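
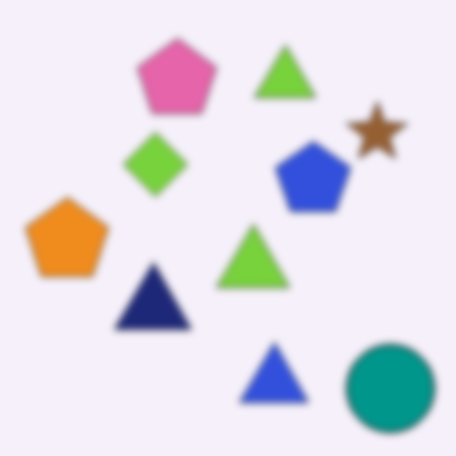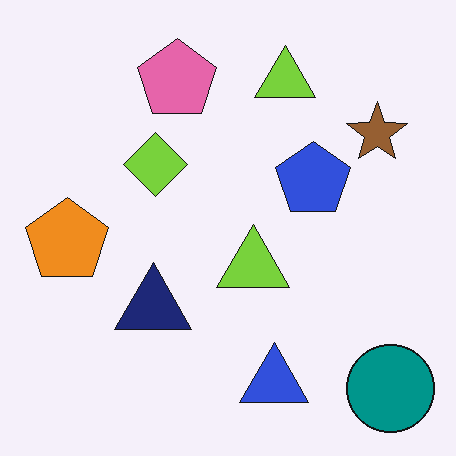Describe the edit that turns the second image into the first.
The first image is the second moderately blurred.

Shape edges and outlines are uniformly softened across the whole image.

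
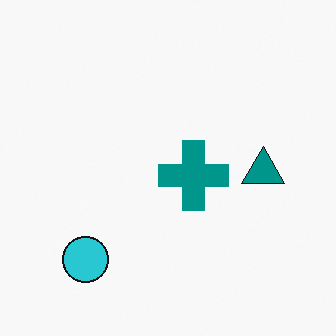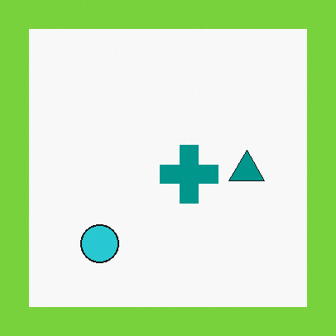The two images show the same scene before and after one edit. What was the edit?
The image was framed with a lime border.

A solid lime frame runs around the edge of the second image, with the content slightly shrunk inside it.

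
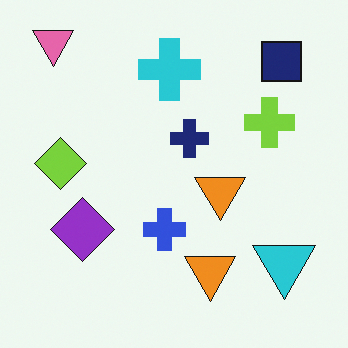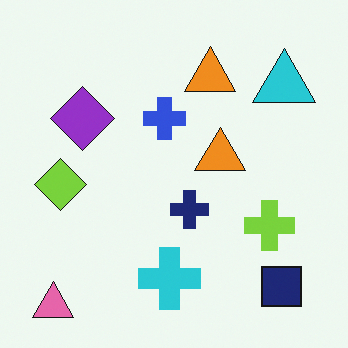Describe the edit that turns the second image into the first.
This is the original image flipped vertically (top ↔ bottom).

The pink triangle is in the bottom-left of the second image and the top-left of the first — shapes on opposite sides of the horizontal midline have swapped in a mirror flip.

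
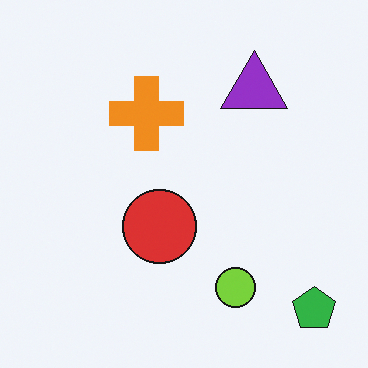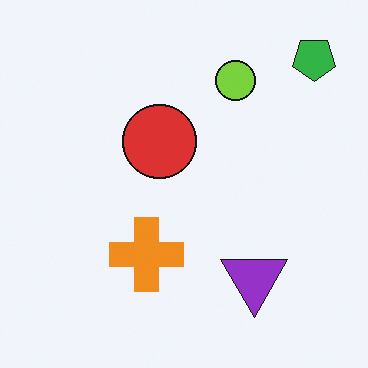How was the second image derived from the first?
It was flipped vertically (top ↔ bottom).

The green pentagon is in the bottom-right of the first image and the top-right of the second — shapes on opposite sides of the horizontal midline have swapped in a mirror flip.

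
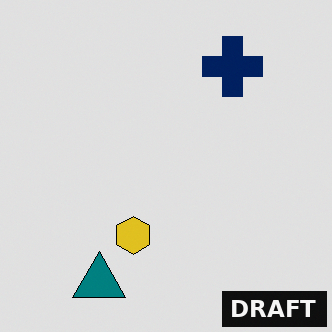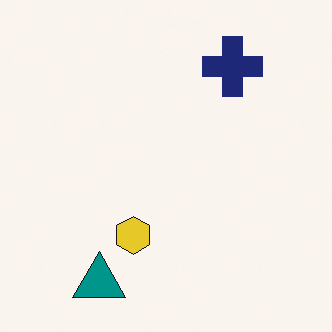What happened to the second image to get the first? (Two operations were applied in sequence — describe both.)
The transformation is: moderately posterized, then watermarked with the text "DRAFT" in the lower-right corner.

Each flat color has snapped to a coarser quantized level — most visibly, the near-white background has dropped to a flat grey. A dark label reading "DRAFT" appears in the lower-right corner.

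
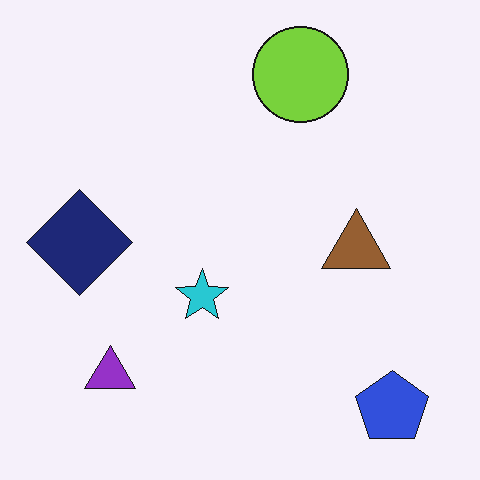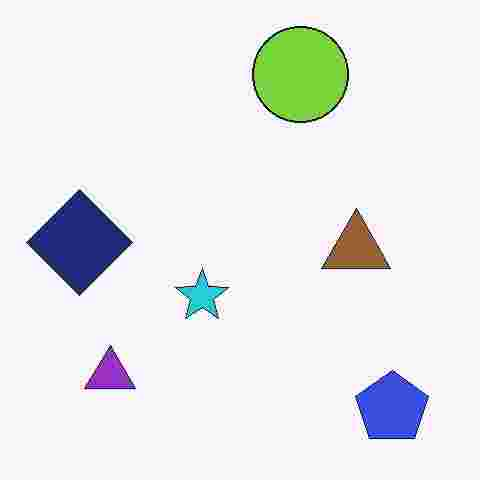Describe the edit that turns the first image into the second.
The second image is the first heavily JPEG-compressed with obvious blocking artifacts.

Blocky 8×8 compression artifacts appear around shape edges and the flat background shows ringing — characteristic JPEG degradation.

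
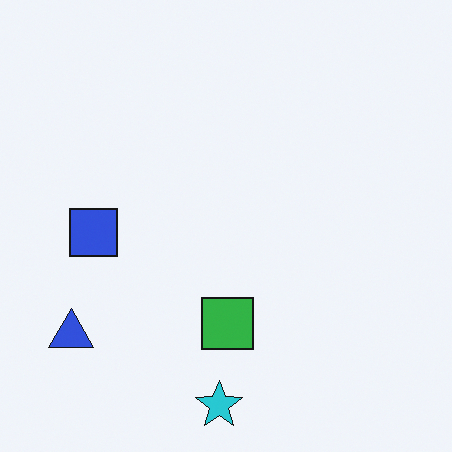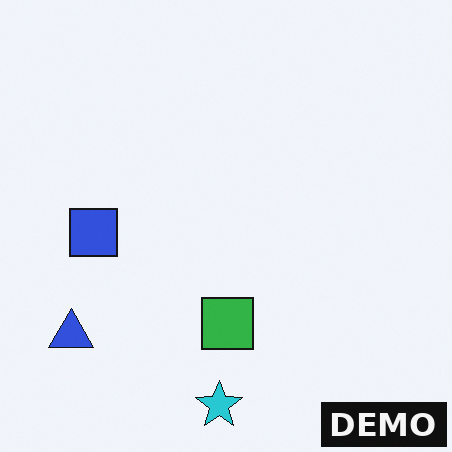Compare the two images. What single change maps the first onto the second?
This is the original image watermarked with the text "DEMO" in the lower-right corner.

A dark label reading "DEMO" appears in the lower-right corner.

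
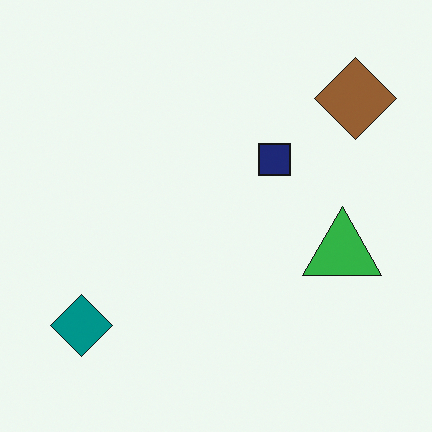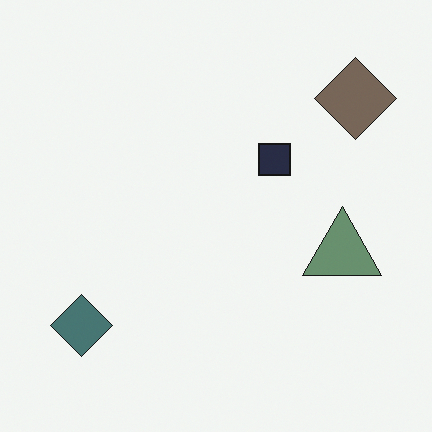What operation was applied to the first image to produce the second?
This is the original image heavily desaturated.

All colors are more muted and greyish — a global saturation change.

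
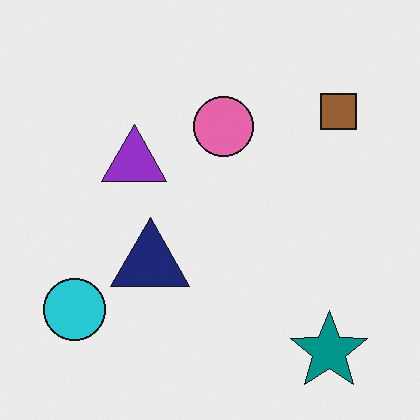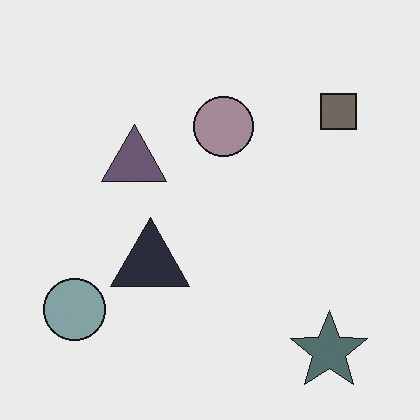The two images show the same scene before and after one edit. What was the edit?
The transformation is: made much more muted (saturation change).

All colors are more muted and greyish — a global saturation change.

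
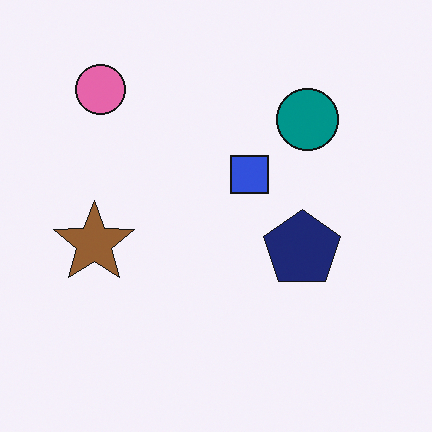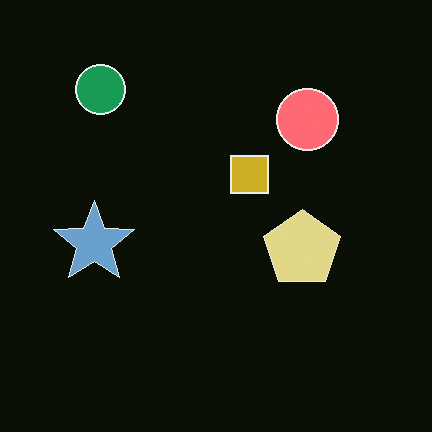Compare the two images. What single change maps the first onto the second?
Color-inverted (negative).

The light background has become dark and every shape's color is its complement — a photographic negative.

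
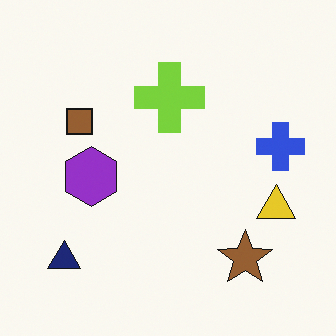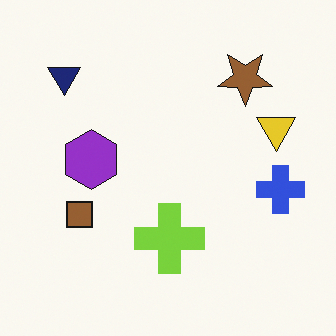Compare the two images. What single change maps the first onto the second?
It was flipped vertically (top ↔ bottom).

The navy triangle is in the bottom-left of the first image and the top-left of the second — shapes on opposite sides of the horizontal midline have swapped in a mirror flip.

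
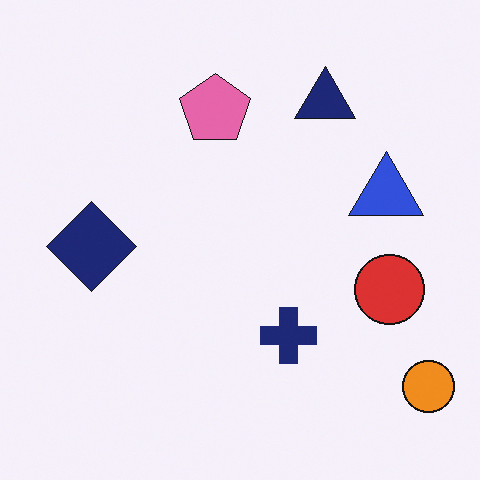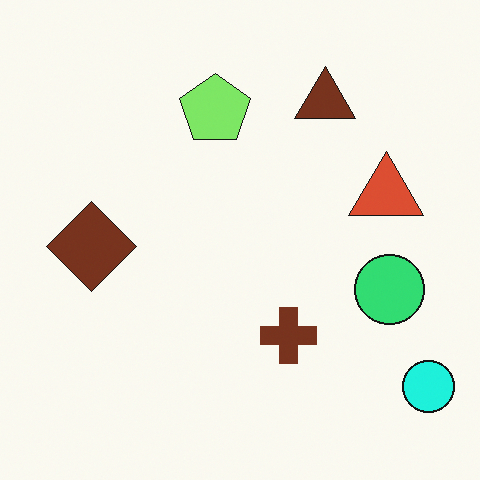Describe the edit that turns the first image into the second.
The image was hue-shifted noticeably.

Every shape's color has rotated by the same amount around the hue wheel — a uniform hue shift.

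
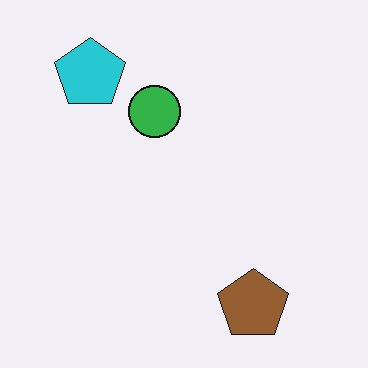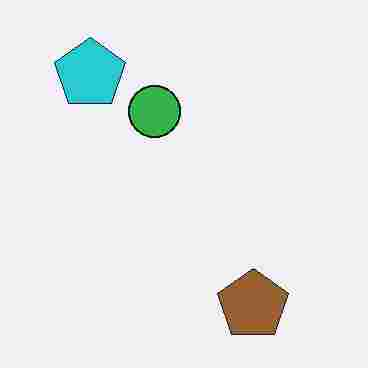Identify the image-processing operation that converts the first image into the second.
Degraded with heavy JPEG compression.

Blocky 8×8 compression artifacts appear around shape edges and the flat background shows ringing — characteristic JPEG degradation.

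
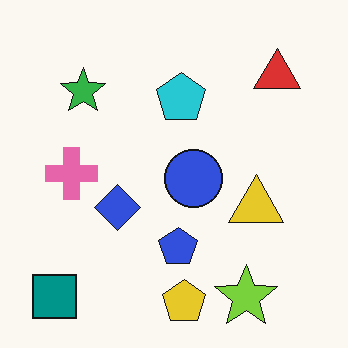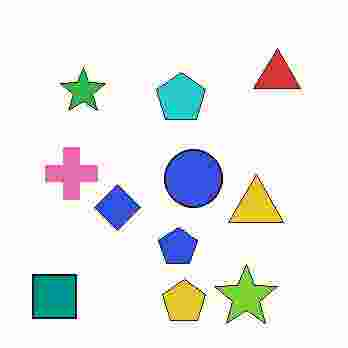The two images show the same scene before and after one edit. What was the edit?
This is the original image heavily JPEG-compressed with obvious blocking artifacts.

Blocky 8×8 compression artifacts appear around shape edges and the flat background shows ringing — characteristic JPEG degradation.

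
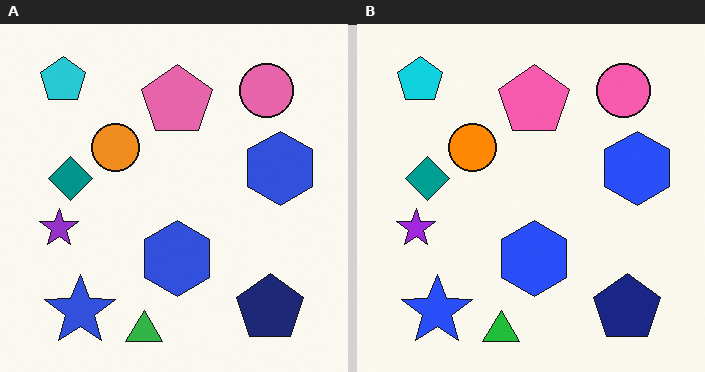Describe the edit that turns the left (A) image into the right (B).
The right (B) image is the left (A) slightly oversaturated.

All colors are more vivid — a global saturation change.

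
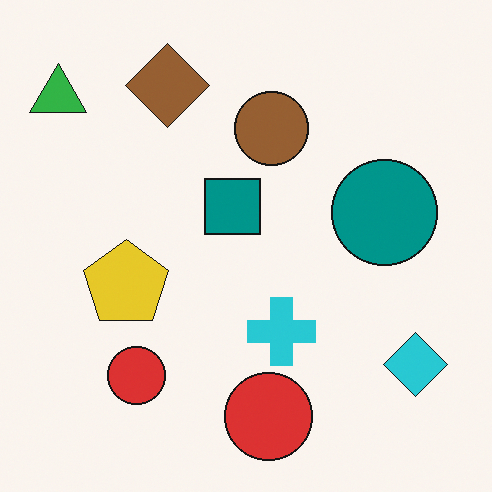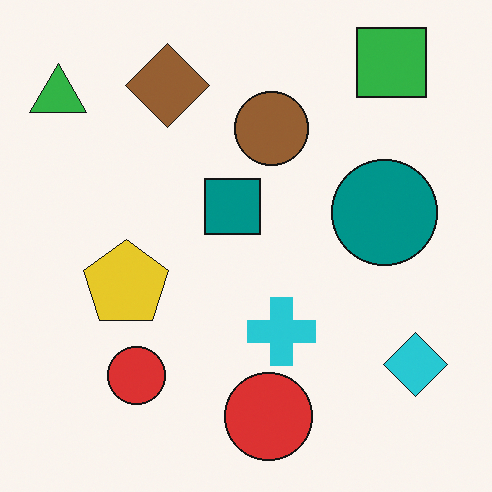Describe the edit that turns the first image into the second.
It was overlaid with an additional green square.

A green square appears in the second image that is absent from the first.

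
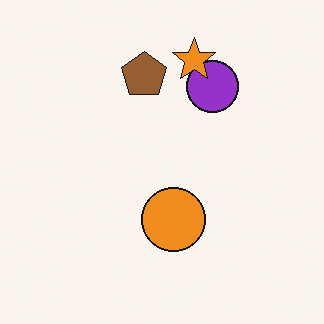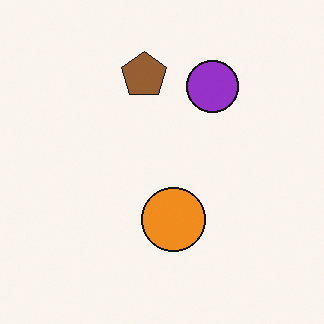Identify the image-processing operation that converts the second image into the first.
The transformation is: overlaid with an additional orange star.

An orange star appears in the first image that is absent from the second.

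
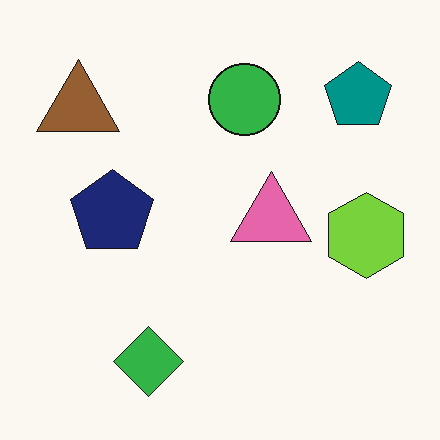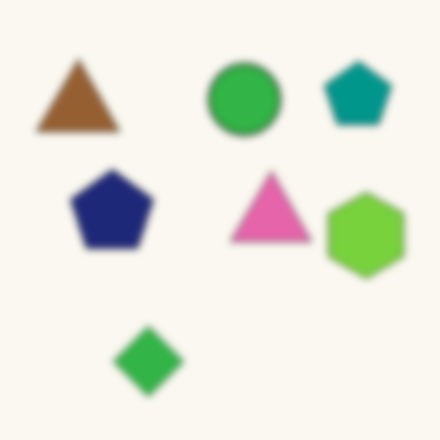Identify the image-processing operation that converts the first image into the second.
This is the original image moderately blurred.

Shape edges and outlines are uniformly softened across the whole image.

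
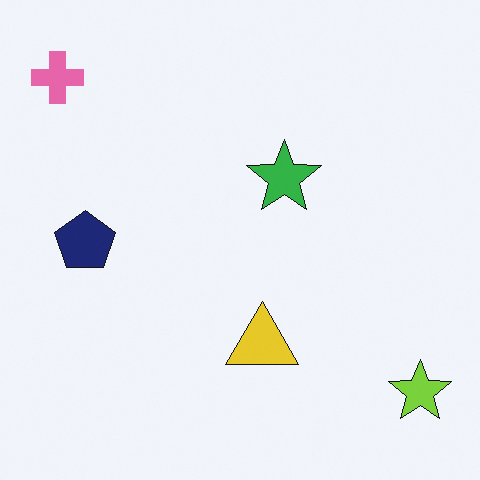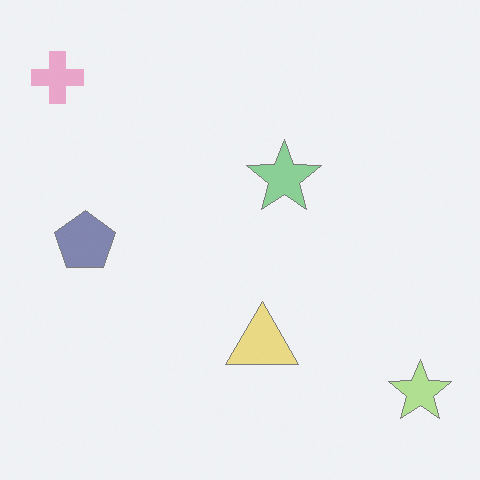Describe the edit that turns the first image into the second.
The transformation is: given much lower contrast.

Tones are pushed toward mid-grey across the whole image — a global contrast change.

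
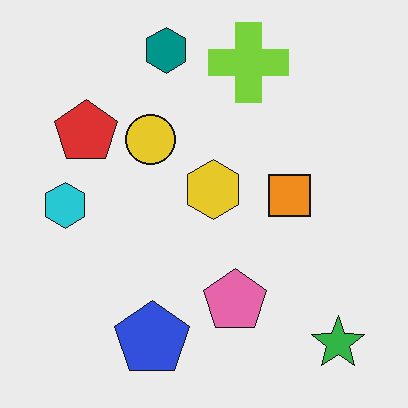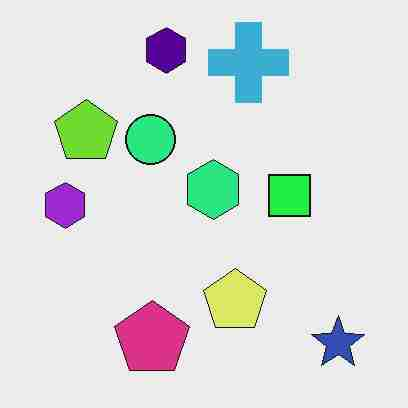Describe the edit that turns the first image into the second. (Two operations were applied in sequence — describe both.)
The transformation is: hue-shifted by a moderate amount, then degraded with heavy JPEG compression.

Every shape's color has rotated by the same amount around the hue wheel — a uniform hue shift. Blocky 8×8 compression artifacts appear around shape edges and the flat background shows ringing — characteristic JPEG degradation.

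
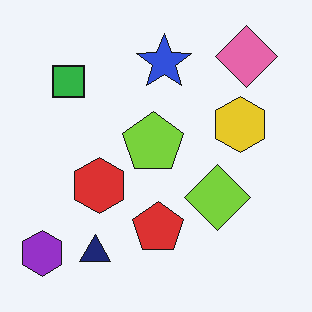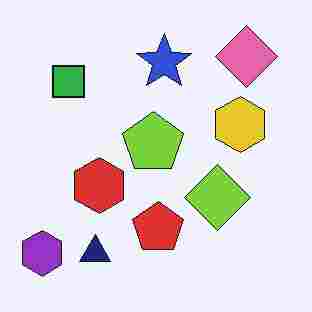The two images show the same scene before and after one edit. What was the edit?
This is the original image heavily JPEG-compressed with obvious blocking artifacts.

Blocky 8×8 compression artifacts appear around shape edges and the flat background shows ringing — characteristic JPEG degradation.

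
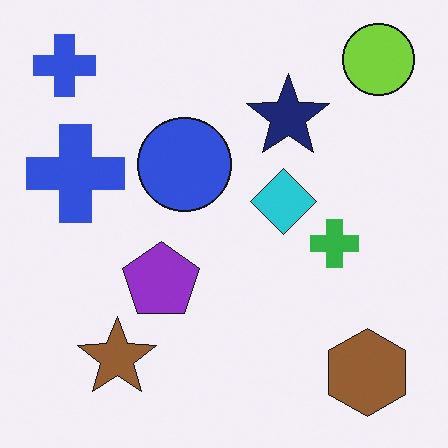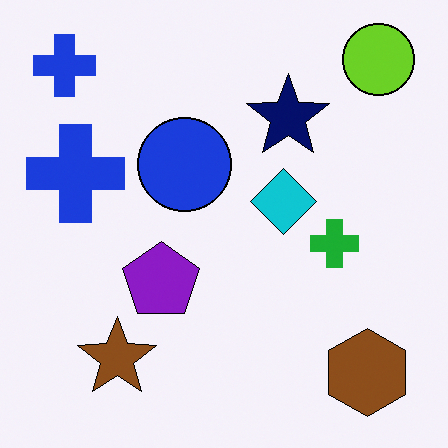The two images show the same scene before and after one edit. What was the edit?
The image was given slightly increased contrast.

Tones are pushed away from mid-grey across the whole image — a global contrast change.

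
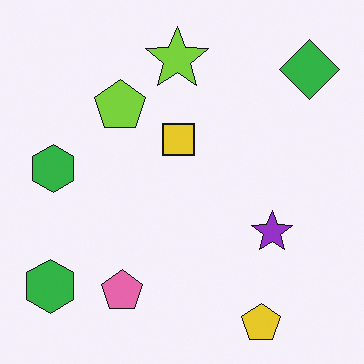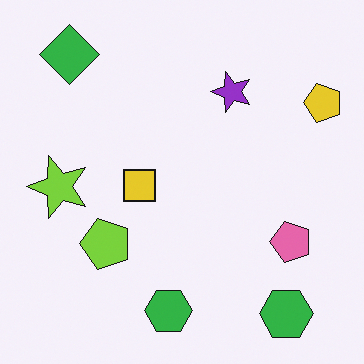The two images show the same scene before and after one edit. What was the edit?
Rotated 90° counter-clockwise.

The green diamond sits in the top-right of the first image and the top-left of the second — consistent with a whole-image 90° counter-clockwise rotation.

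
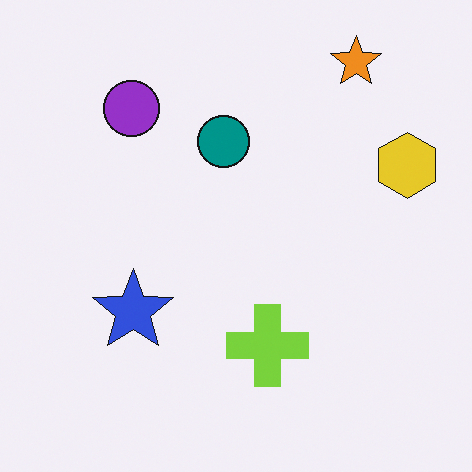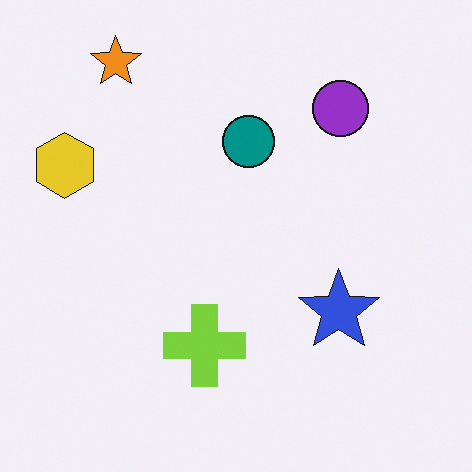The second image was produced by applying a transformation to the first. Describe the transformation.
The second image is the first flipped horizontally (left ↔ right).

The yellow hexagon is in the right of the first image and the left of the second — shapes on opposite sides of the vertical midline have swapped in a mirror flip.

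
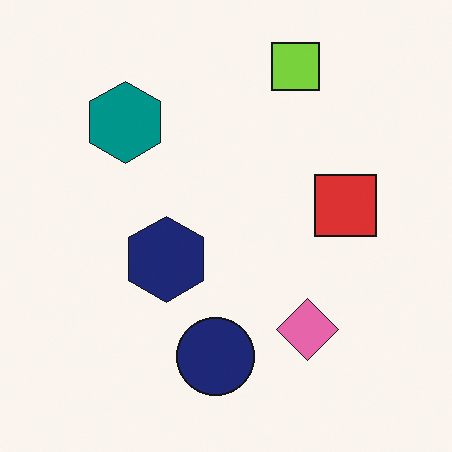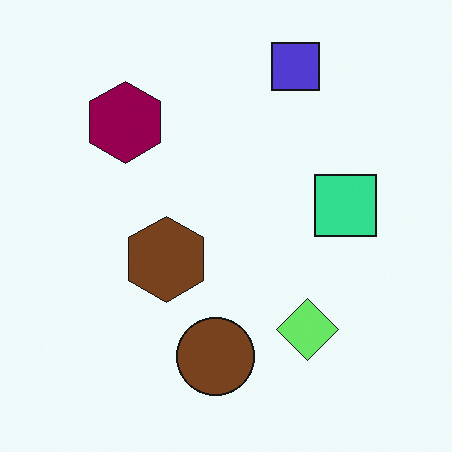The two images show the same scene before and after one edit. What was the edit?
The image was hue-shifted through roughly a third of the color wheel.

Every shape's color has rotated by the same amount around the hue wheel — a uniform hue shift.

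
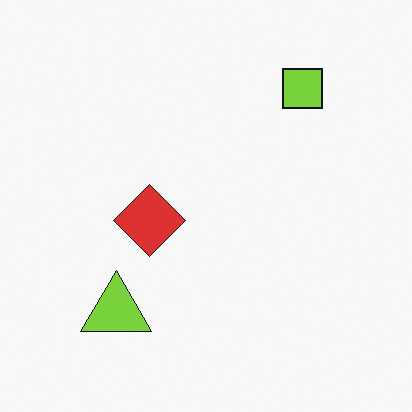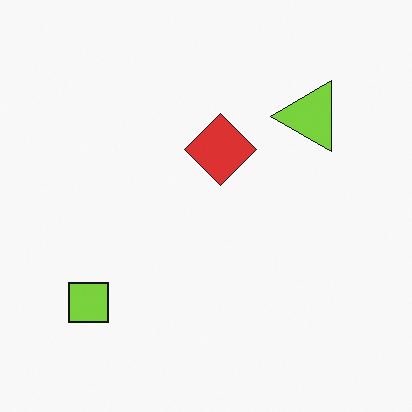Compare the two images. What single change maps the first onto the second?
Transposed (reflected across the top-left ↔ bottom-right diagonal).

Shapes have swapped their row and column positions — what was in the top-right is now in the bottom-left — a diagonal reflection.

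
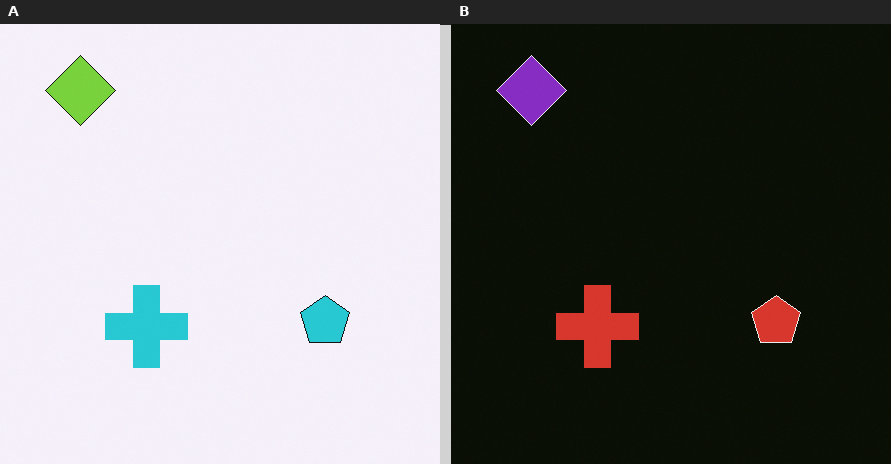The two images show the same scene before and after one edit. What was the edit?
It was color-inverted (negative).

The light background has become dark and every shape's color is its complement — a photographic negative.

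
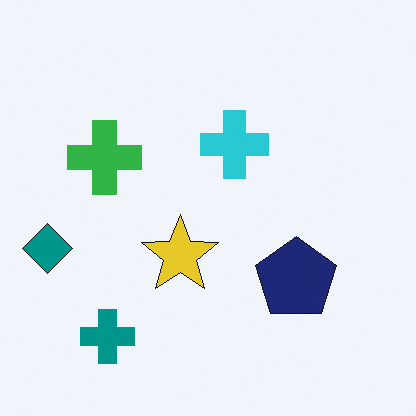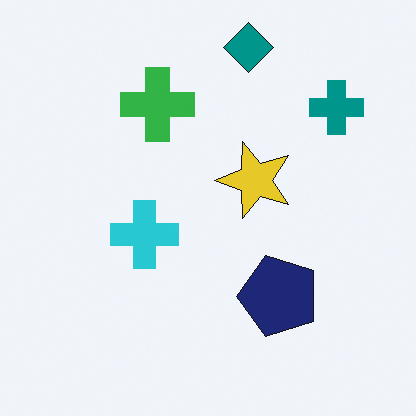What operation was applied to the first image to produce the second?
It was transposed (reflected across the top-left ↔ bottom-right diagonal).

Shapes have swapped their row and column positions — what was in the top-right is now in the bottom-left — a diagonal reflection.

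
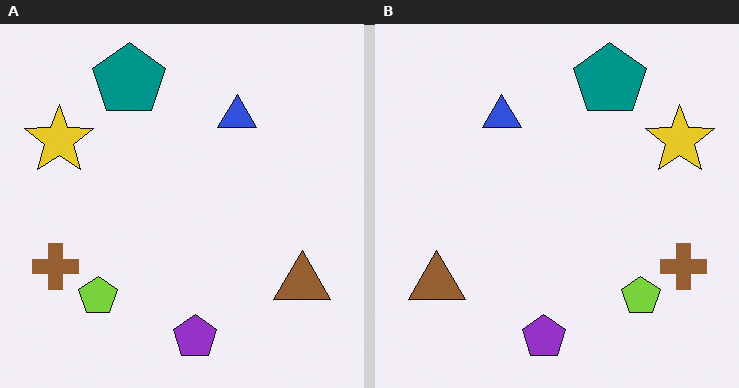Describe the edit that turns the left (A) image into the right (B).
The right (B) image is the left (A) flipped horizontally (left ↔ right).

The brown cross is in the left of the left (A) image and the right of the right (B) — shapes on opposite sides of the vertical midline have swapped in a mirror flip.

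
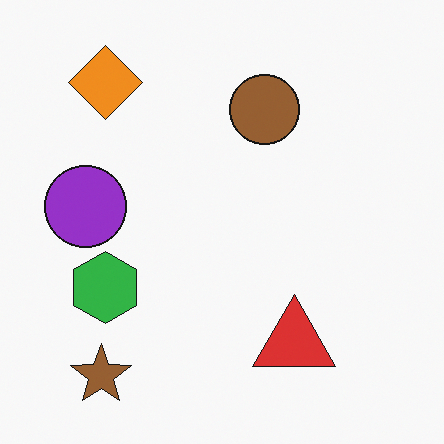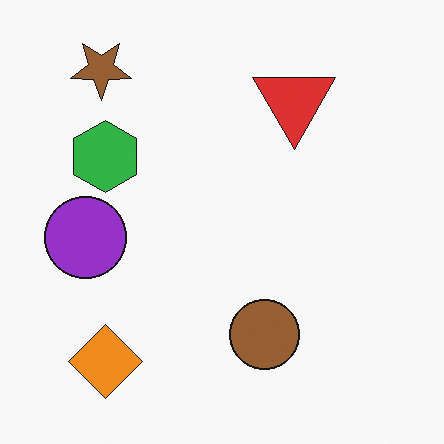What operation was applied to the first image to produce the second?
The transformation is: flipped vertically (top ↔ bottom).

The brown star is in the bottom-left of the first image and the top-left of the second — shapes on opposite sides of the horizontal midline have swapped in a mirror flip.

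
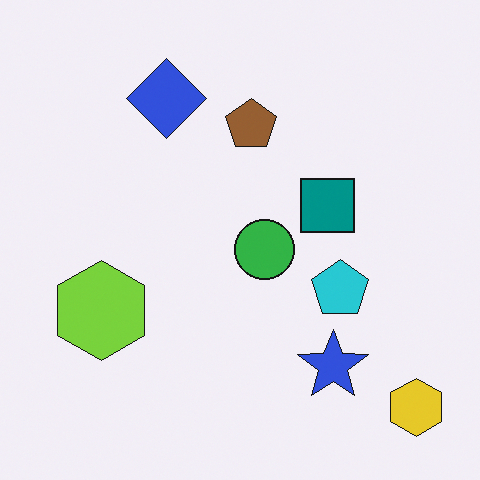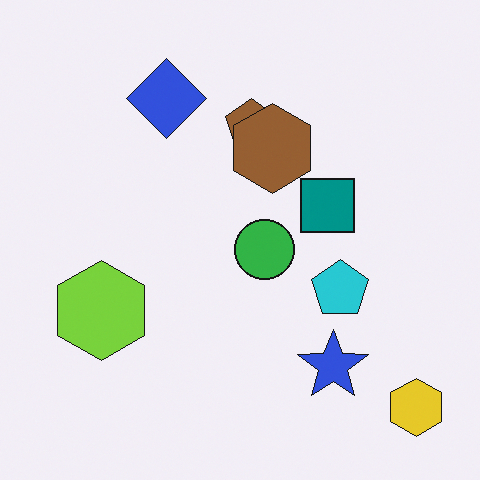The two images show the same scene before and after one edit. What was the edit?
The image was overlaid with an additional brown hexagon.

A brown hexagon appears in the second image that is absent from the first.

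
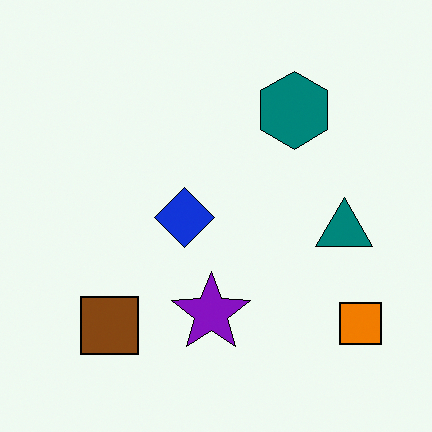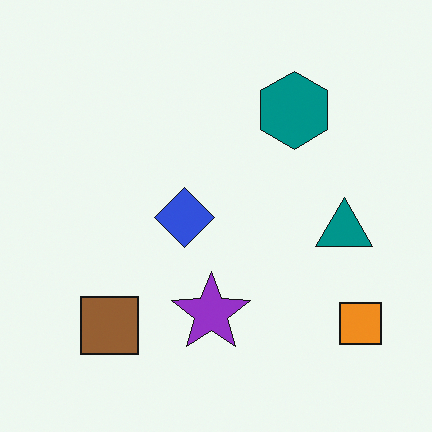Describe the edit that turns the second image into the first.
It was given slightly increased contrast.

Tones are pushed away from mid-grey across the whole image — a global contrast change.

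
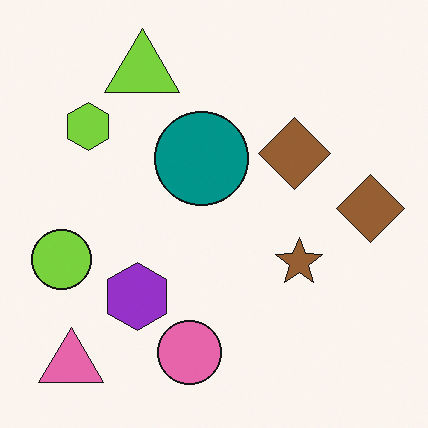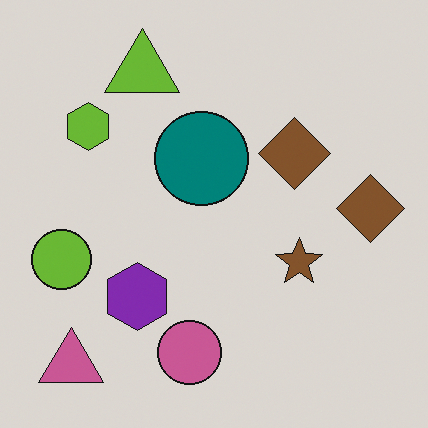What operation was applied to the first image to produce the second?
The image was darkened a little.

Every pixel — background and shapes alike — is uniformly darkened.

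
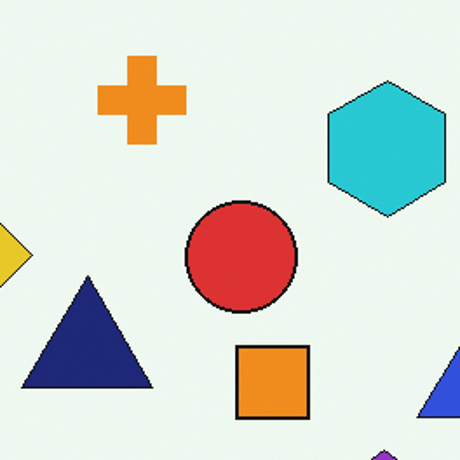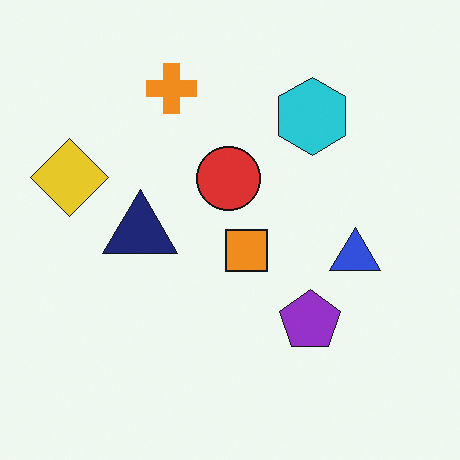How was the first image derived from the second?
The transformation is: cropped to a noticeably smaller region and rescaled.

The visible shapes are larger and the field of view is narrower; shapes near the original edges may be partly or wholly outside the frame — a crop-and-rescale.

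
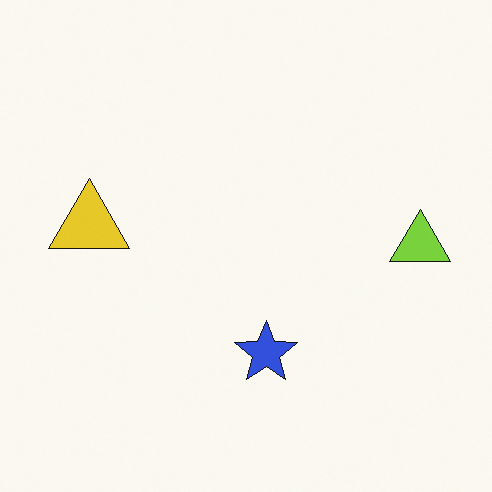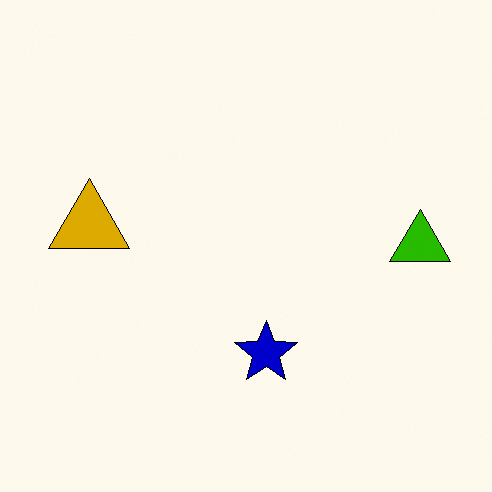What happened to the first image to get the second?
This is the original image given much higher contrast.

Tones are pushed away from mid-grey across the whole image — a global contrast change.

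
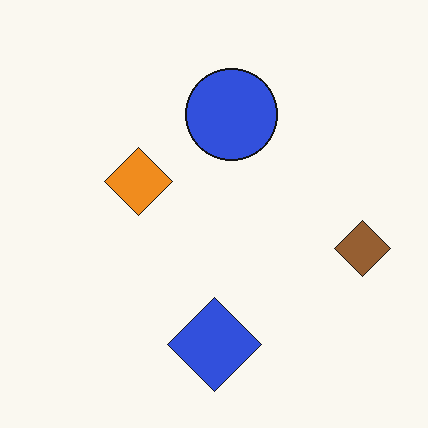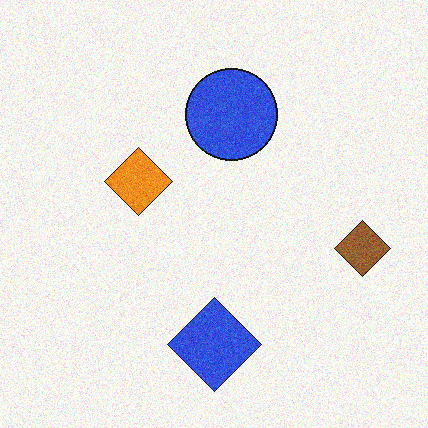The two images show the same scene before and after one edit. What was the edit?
The image was degraded with moderate additive noise.

Random speckle covers the whole image, including the flat background.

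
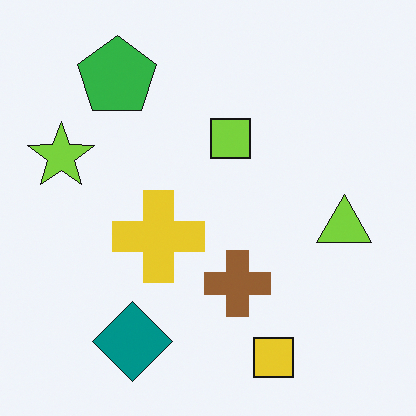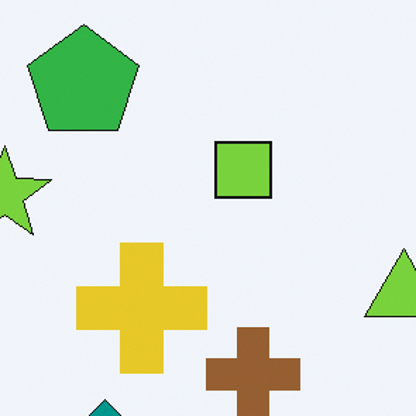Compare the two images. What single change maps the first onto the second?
The second image is the first cropped to a modestly smaller region and rescaled.

The visible shapes are larger and the field of view is narrower; shapes near the original edges may be partly or wholly outside the frame — a crop-and-rescale.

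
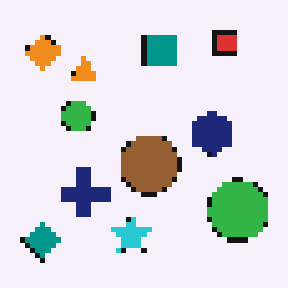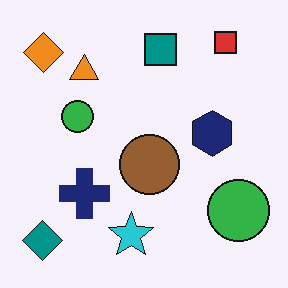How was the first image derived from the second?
It was mildly pixelated.

Shapes are reduced to large square blocks; fine edges and outlines are lost — a downscale-then-upscale (mosaic) effect.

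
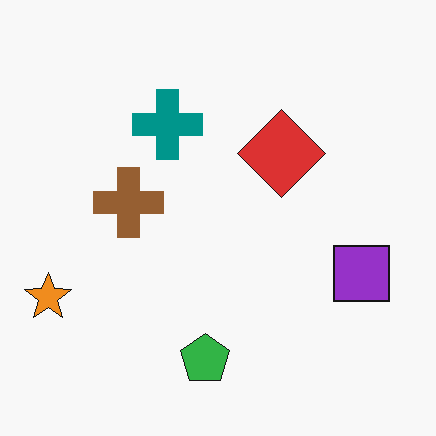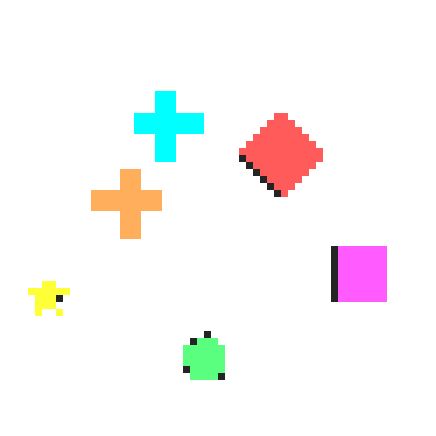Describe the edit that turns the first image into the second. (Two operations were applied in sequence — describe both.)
The second image is the first noticeably brightened, then moderately pixelated.

Every pixel — background and shapes alike — is uniformly brightened. Shapes are reduced to large square blocks; fine edges and outlines are lost — a downscale-then-upscale (mosaic) effect.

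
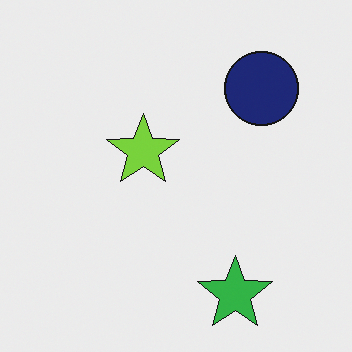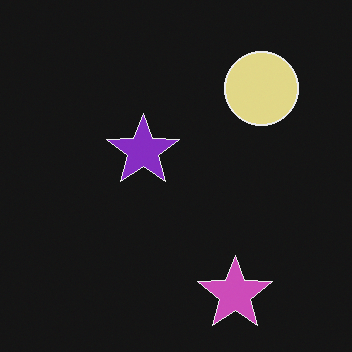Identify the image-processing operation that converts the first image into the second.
The image was color-inverted (negative).

The light background has become dark and every shape's color is its complement — a photographic negative.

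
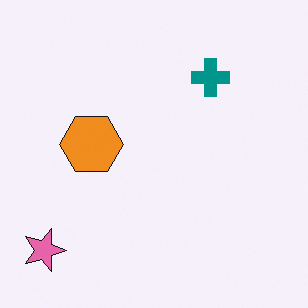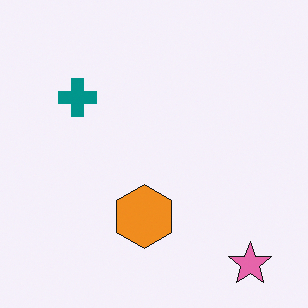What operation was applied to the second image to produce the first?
It was rotated 90° clockwise.

The pink star sits in the bottom-right of the second image and the bottom-left of the first — consistent with a whole-image 90° clockwise rotation.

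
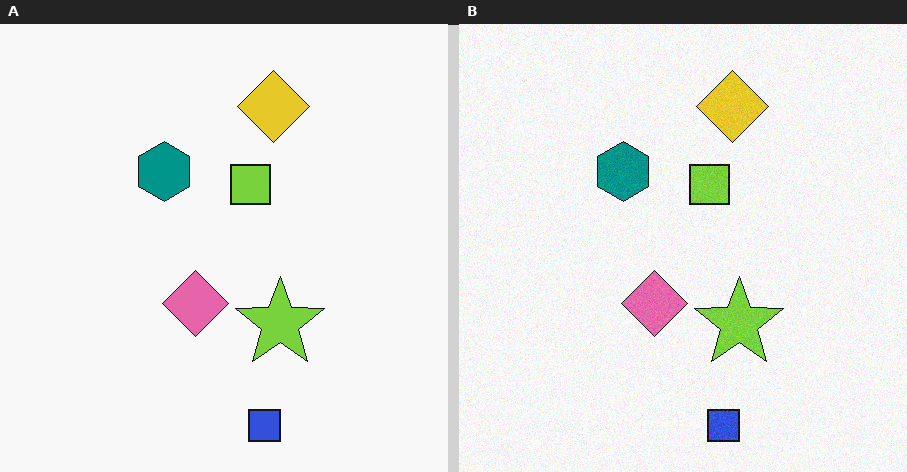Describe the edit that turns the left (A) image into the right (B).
The transformation is: degraded with subtle gaussian noise.

Random speckle covers the whole image, including the flat background.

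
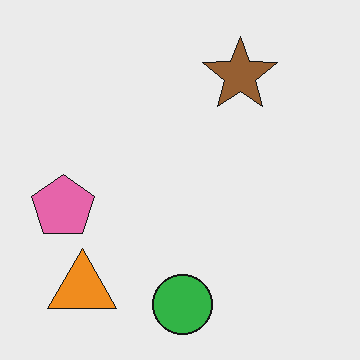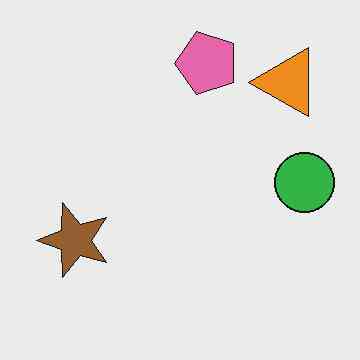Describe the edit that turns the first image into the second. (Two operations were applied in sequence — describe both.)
The second image is the first given moderate JPEG compression, then transposed (reflected across the top-left ↔ bottom-right diagonal).

Blocky 8×8 compression artifacts appear around shape edges and the flat background shows ringing — characteristic JPEG degradation. Shapes have swapped their row and column positions — what was in the top-right is now in the bottom-left — a diagonal reflection.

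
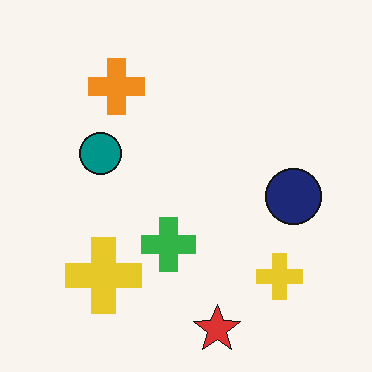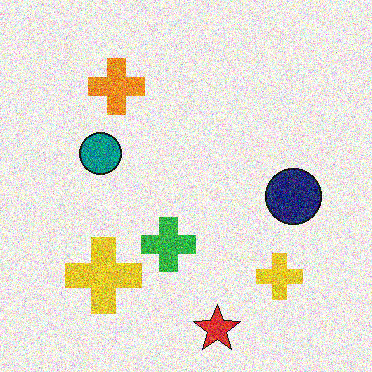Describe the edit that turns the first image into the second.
The transformation is: degraded with strong gaussian noise.

Random speckle covers the whole image, including the flat background.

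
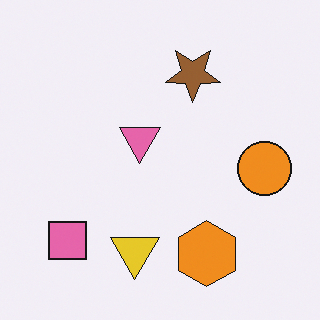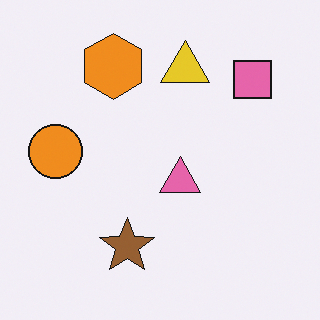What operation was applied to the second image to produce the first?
Rotated 180°.

The pink square sits in the top-right of the second image and the bottom-left of the first — consistent with a whole-image 180° rotation.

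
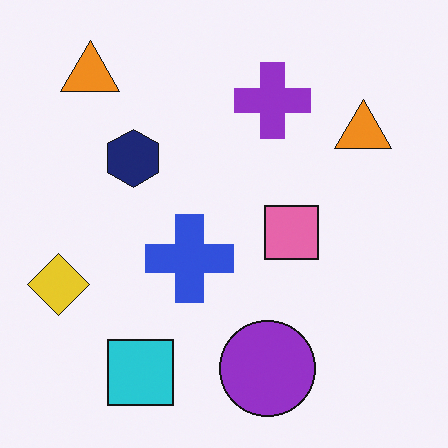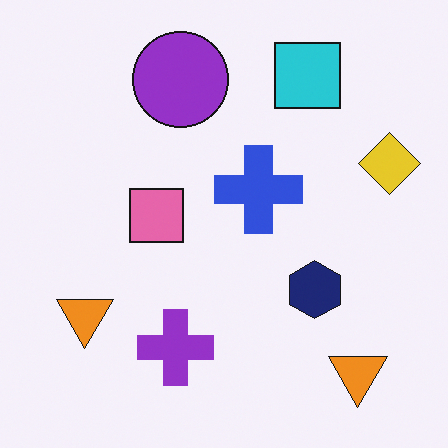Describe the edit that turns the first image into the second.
The image was rotated 180°.

The yellow diamond sits in the left of the first image and the right of the second — consistent with a whole-image 180° rotation.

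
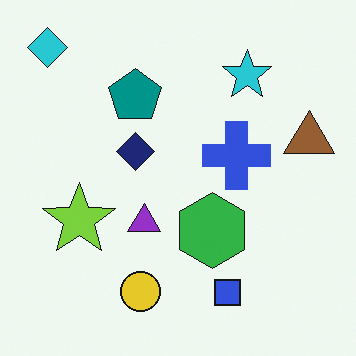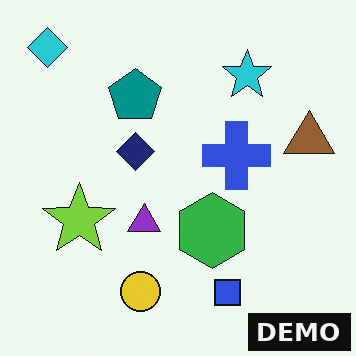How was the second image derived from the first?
The second image is the first watermarked with the text "DEMO" in the lower-right corner.

A dark label reading "DEMO" appears in the lower-right corner.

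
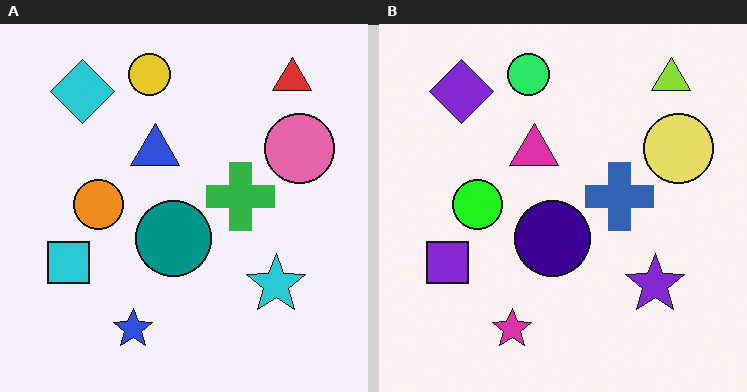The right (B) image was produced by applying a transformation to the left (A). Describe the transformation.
This is the original image hue-shifted through roughly a third of the color wheel.

Every shape's color has rotated by the same amount around the hue wheel — a uniform hue shift.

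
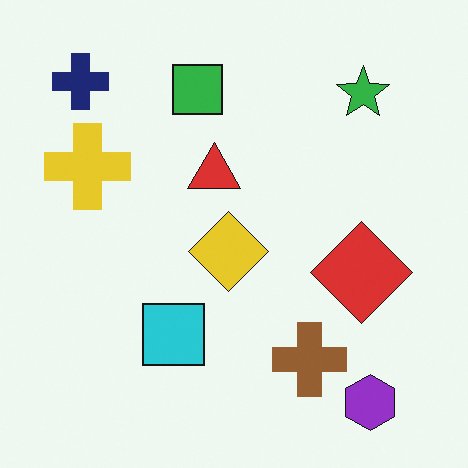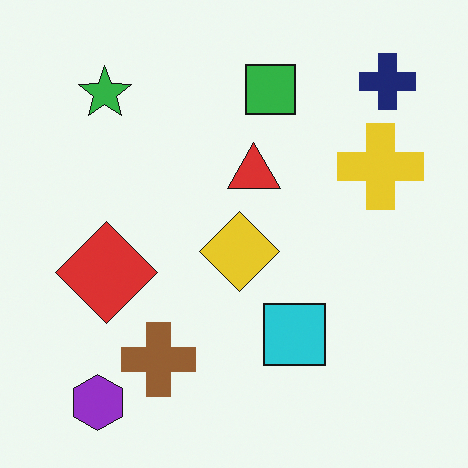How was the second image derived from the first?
It was flipped horizontally (left ↔ right).

The navy cross is in the top-left of the first image and the top-right of the second — shapes on opposite sides of the vertical midline have swapped in a mirror flip.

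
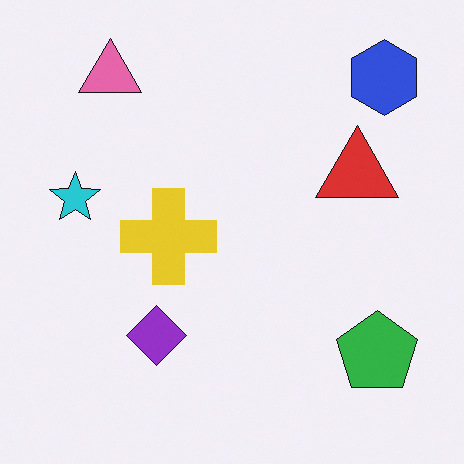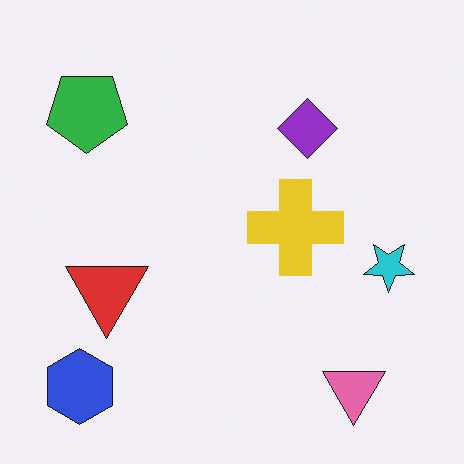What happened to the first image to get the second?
The second image is the first rotated 180°.

The blue hexagon sits in the top-right of the first image and the bottom-left of the second — consistent with a whole-image 180° rotation.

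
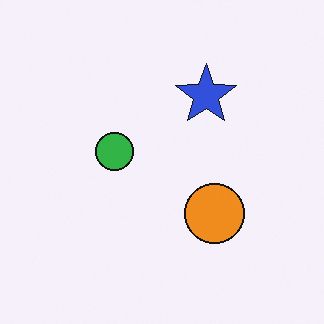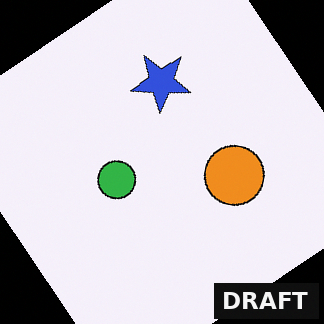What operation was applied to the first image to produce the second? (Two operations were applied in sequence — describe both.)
The second image is the first rotated counter-clockwise by a large amount — several tens of degrees, then watermarked with the text "DRAFT" in the lower-right corner.

Every shape is tilted by the same angle and the image corners show triangular fill wedges — a whole-image rotation by a non-right angle. A dark label reading "DRAFT" appears in the lower-right corner.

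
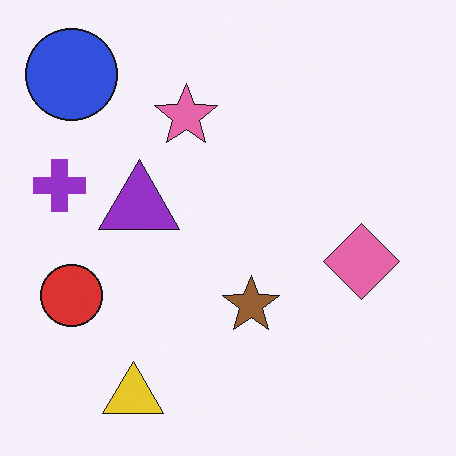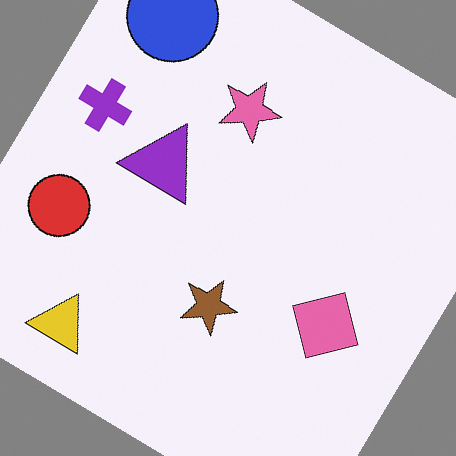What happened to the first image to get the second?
The second image is the first rotated clockwise by a large amount — several tens of degrees.

Every shape is tilted by the same angle and the image corners show triangular fill wedges — a whole-image rotation by a non-right angle.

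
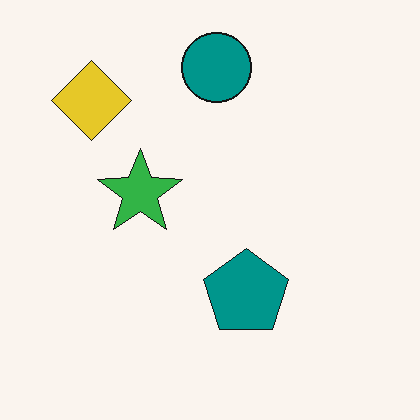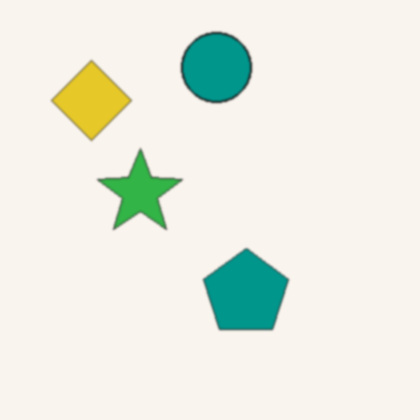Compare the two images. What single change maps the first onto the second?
Given a subtle gaussian blur.

Shape edges and outlines are uniformly softened across the whole image.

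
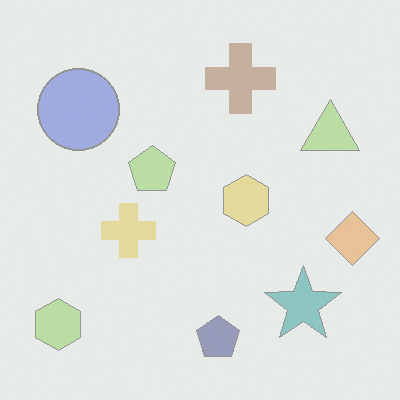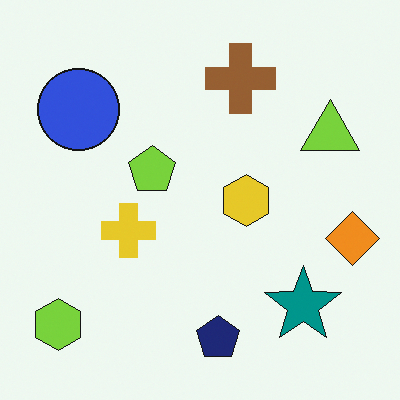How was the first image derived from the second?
The transformation is: washed out (contrast reduced).

Tones are pushed toward mid-grey across the whole image — a global contrast change.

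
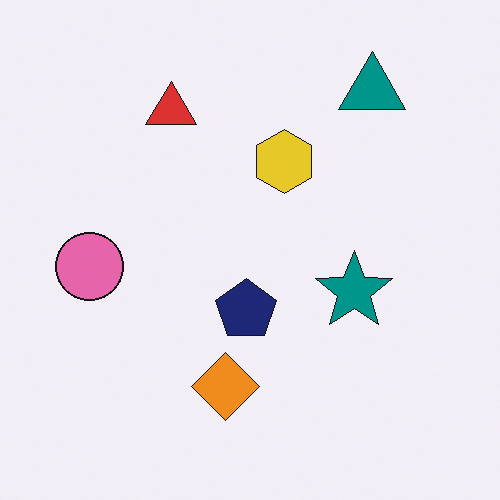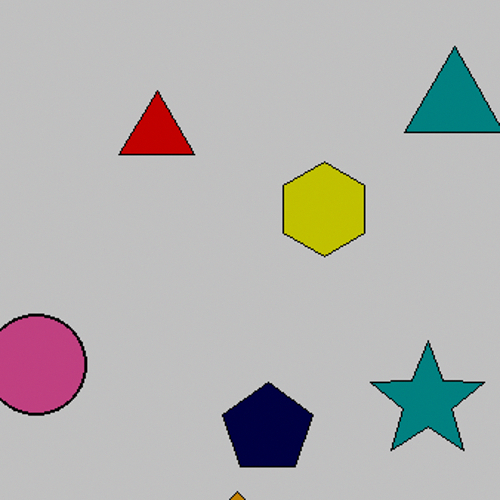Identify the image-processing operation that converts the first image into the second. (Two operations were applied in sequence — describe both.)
It was aggressively posterized, then cropped slightly and scaled back up.

Each flat color has snapped to a coarser quantized level — most visibly, the near-white background has dropped to a flat grey. The visible shapes are larger and the field of view is narrower; shapes near the original edges may be partly or wholly outside the frame — a crop-and-rescale.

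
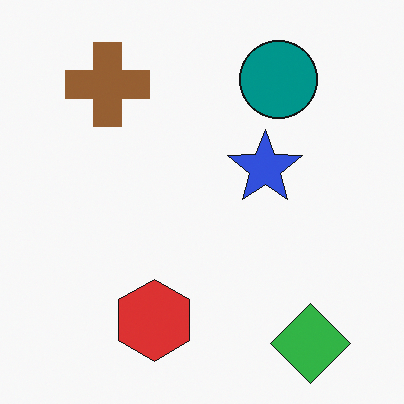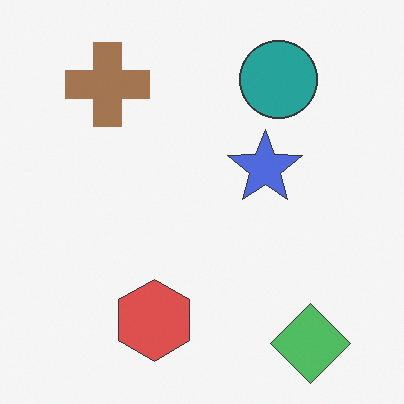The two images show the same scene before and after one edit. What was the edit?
The image was given slightly reduced contrast.

Tones are pushed toward mid-grey across the whole image — a global contrast change.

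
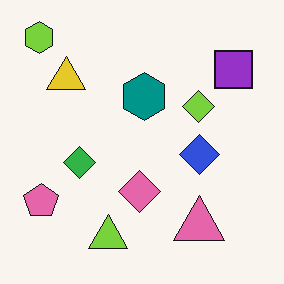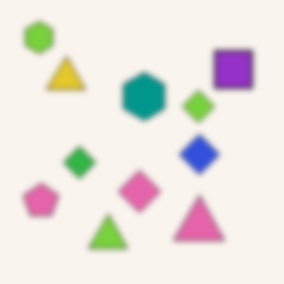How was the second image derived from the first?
The second image is the first moderately blurred.

Shape edges and outlines are uniformly softened across the whole image.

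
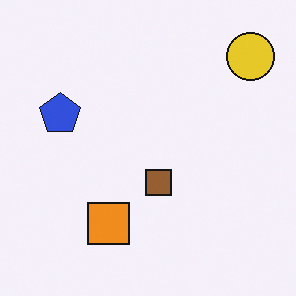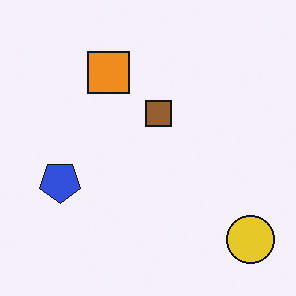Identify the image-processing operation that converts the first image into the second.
Flipped vertically (top ↔ bottom).

The yellow circle is in the top-right of the first image and the bottom-right of the second — shapes on opposite sides of the horizontal midline have swapped in a mirror flip.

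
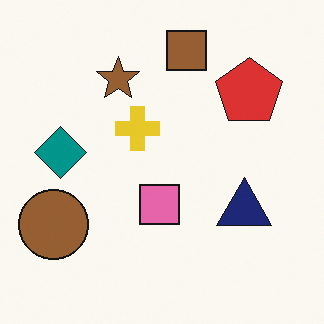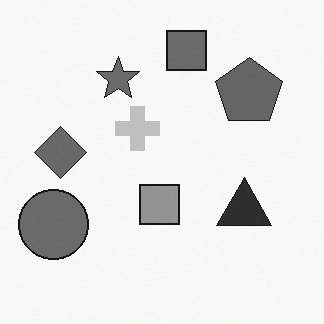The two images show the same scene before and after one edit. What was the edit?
This is the original image converted to grayscale.

All color is removed — every shape is now a shade of grey.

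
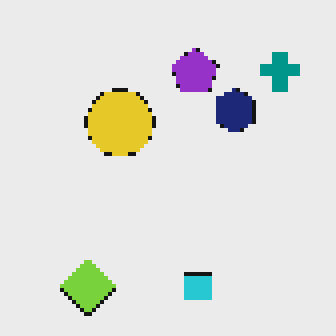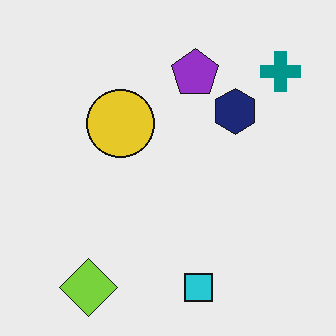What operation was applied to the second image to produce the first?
It was mildly pixelated.

Shapes are reduced to large square blocks; fine edges and outlines are lost — a downscale-then-upscale (mosaic) effect.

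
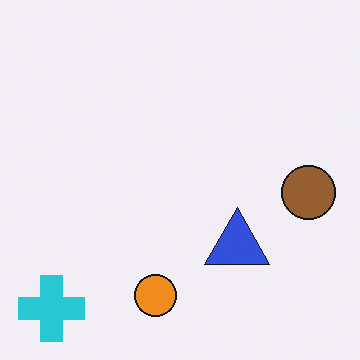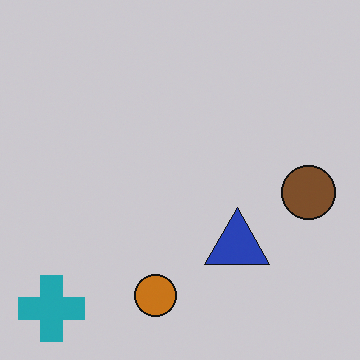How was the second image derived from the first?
Darkened a little.

Every pixel — background and shapes alike — is uniformly darkened.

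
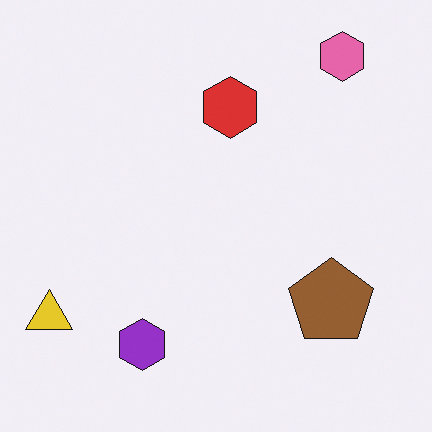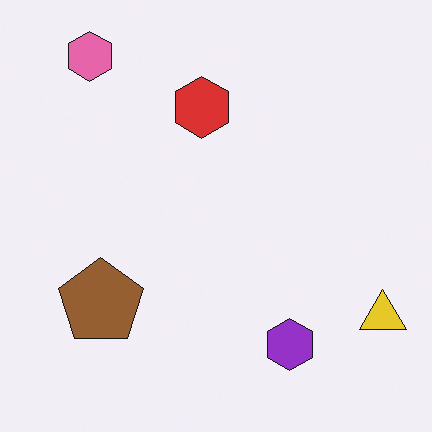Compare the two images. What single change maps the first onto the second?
The image was flipped horizontally (left ↔ right).

The yellow triangle is in the bottom-left of the first image and the bottom-right of the second — shapes on opposite sides of the vertical midline have swapped in a mirror flip.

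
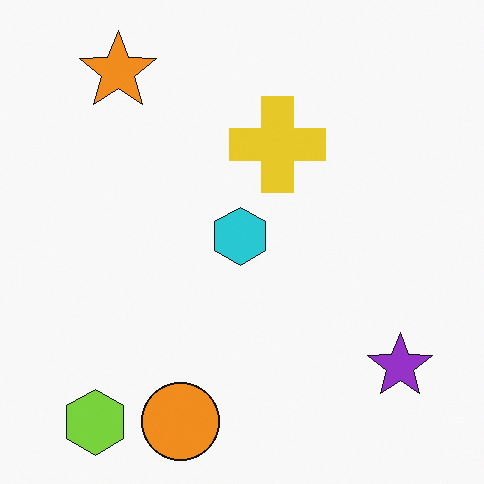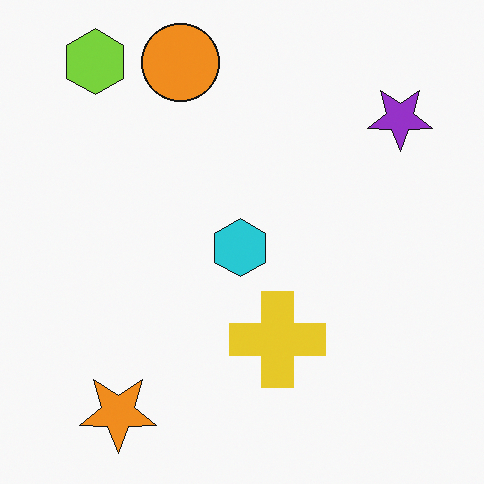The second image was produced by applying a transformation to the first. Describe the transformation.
The transformation is: flipped vertically (top ↔ bottom).

The lime hexagon is in the bottom-left of the first image and the top-left of the second — shapes on opposite sides of the horizontal midline have swapped in a mirror flip.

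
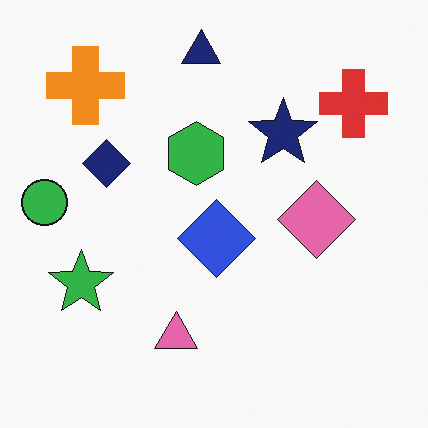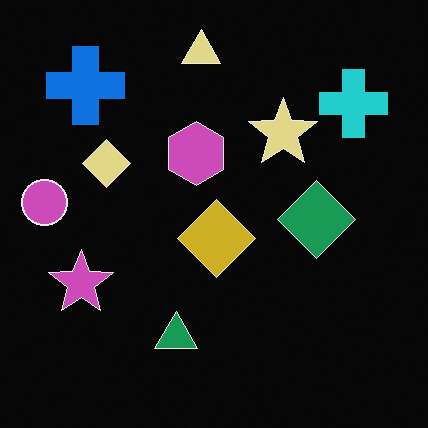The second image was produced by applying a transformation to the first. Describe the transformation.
The second image is the first color-inverted (negative).

The light background has become dark and every shape's color is its complement — a photographic negative.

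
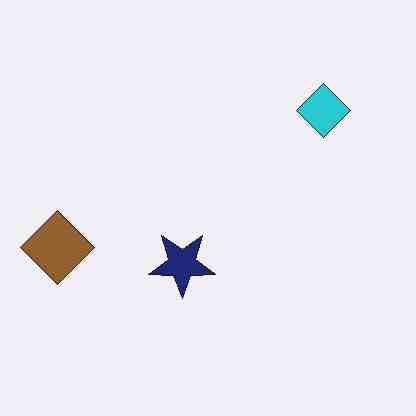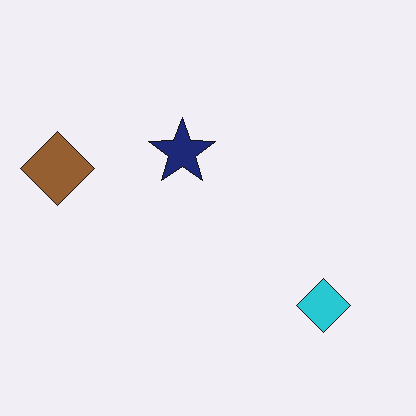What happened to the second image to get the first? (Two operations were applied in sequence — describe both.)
The first image is the second flipped vertically (top ↔ bottom), then heavily JPEG-compressed with obvious blocking artifacts.

The cyan diamond is in the bottom-right of the second image and the top-right of the first — shapes on opposite sides of the horizontal midline have swapped in a mirror flip. Blocky 8×8 compression artifacts appear around shape edges and the flat background shows ringing — characteristic JPEG degradation.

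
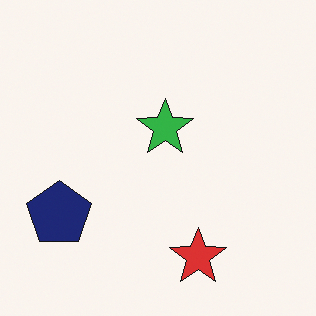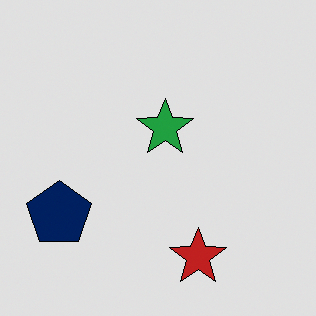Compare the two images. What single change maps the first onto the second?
The transformation is: posterized to a reduced palette.

Each flat color has snapped to a coarser quantized level — most visibly, the near-white background has dropped to a flat grey.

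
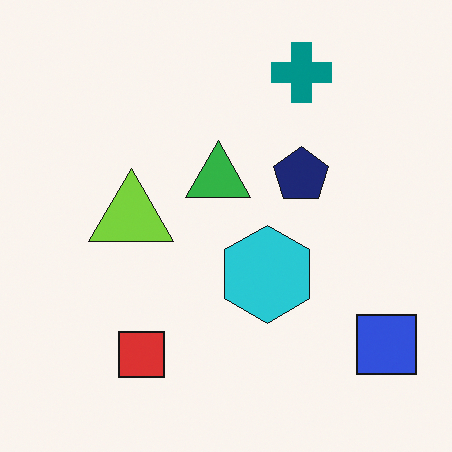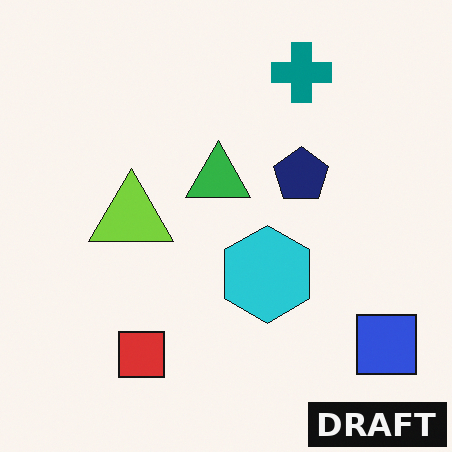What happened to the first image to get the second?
The image was watermarked with the text "DRAFT" in the lower-right corner.

A dark label reading "DRAFT" appears in the lower-right corner.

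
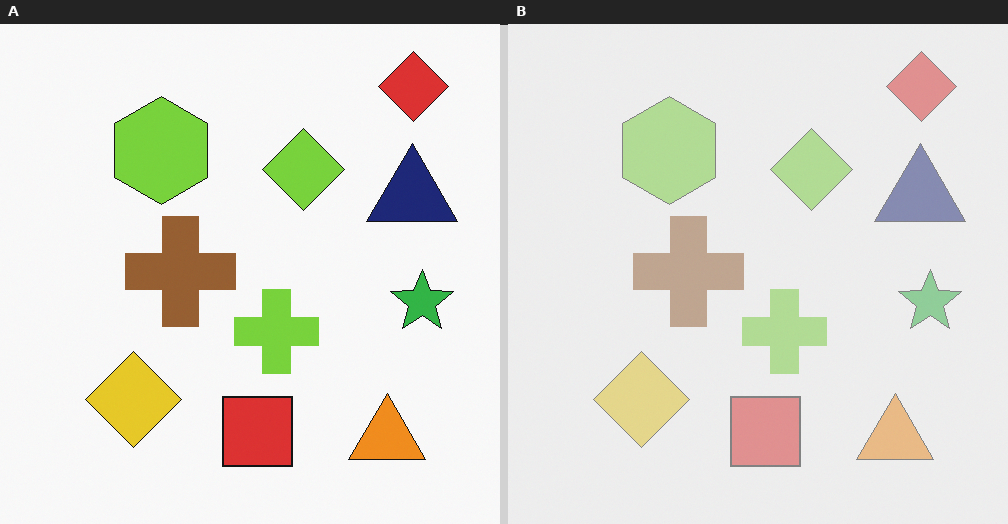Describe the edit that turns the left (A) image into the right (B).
This is the original image given much lower contrast.

Tones are pushed toward mid-grey across the whole image — a global contrast change.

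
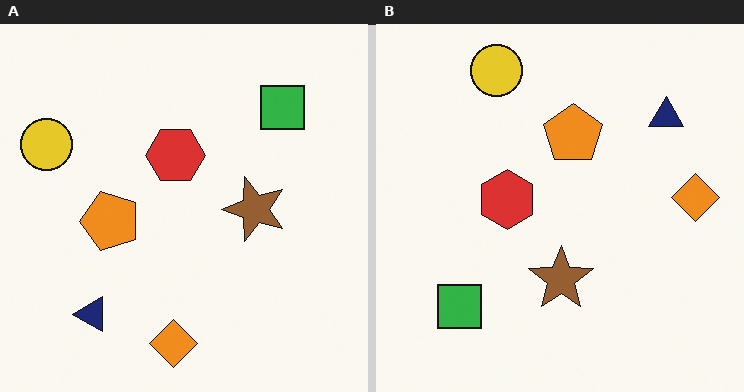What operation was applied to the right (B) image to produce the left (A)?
Transposed (reflected across the top-left ↔ bottom-right diagonal).

Shapes have swapped their row and column positions — what was in the top-right is now in the bottom-left — a diagonal reflection.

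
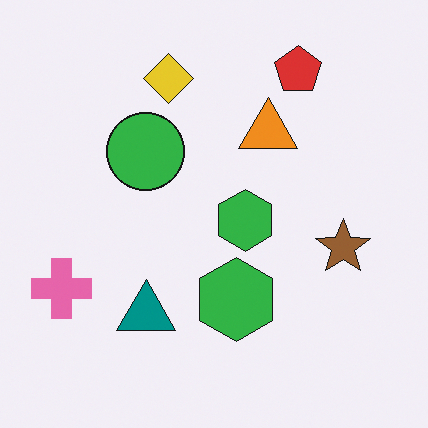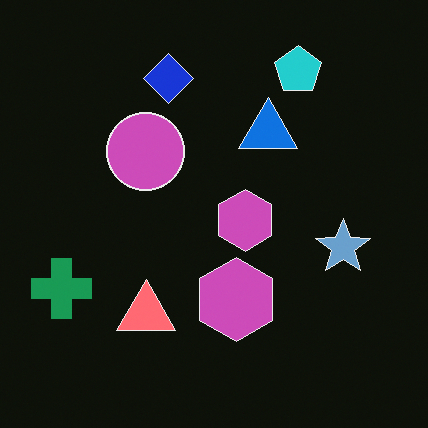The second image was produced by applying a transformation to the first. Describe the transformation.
The second image is the first color-inverted (negative).

The light background has become dark and every shape's color is its complement — a photographic negative.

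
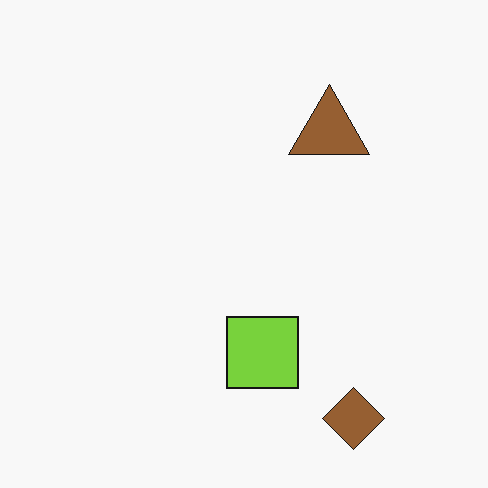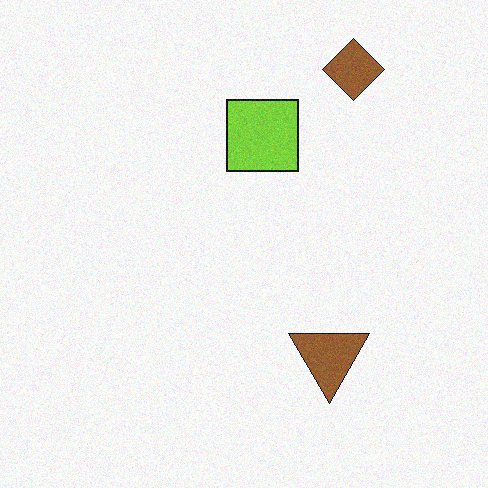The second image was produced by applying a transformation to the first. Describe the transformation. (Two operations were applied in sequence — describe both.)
This is the original image degraded with a light layer of grain, then flipped vertically (top ↔ bottom).

Random speckle covers the whole image, including the flat background. The brown diamond is in the bottom-right of the first image and the top-right of the second — shapes on opposite sides of the horizontal midline have swapped in a mirror flip.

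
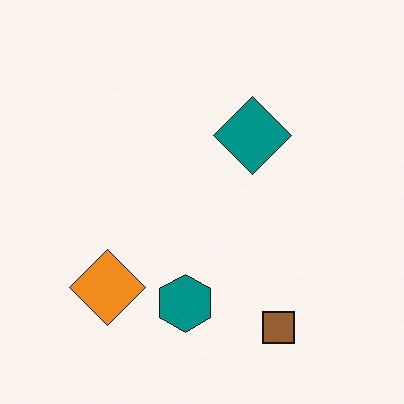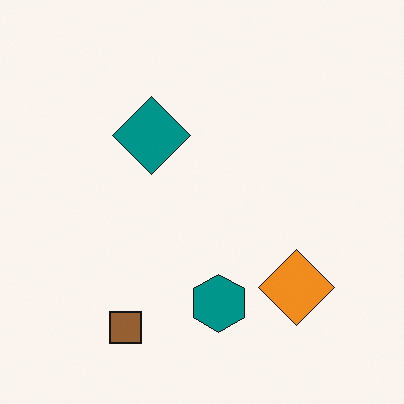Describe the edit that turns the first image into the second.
The second image is the first flipped horizontally (left ↔ right).

The orange diamond is in the bottom-left of the first image and the bottom-right of the second — shapes on opposite sides of the vertical midline have swapped in a mirror flip.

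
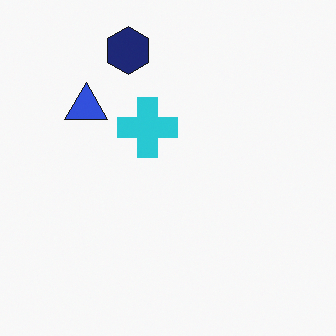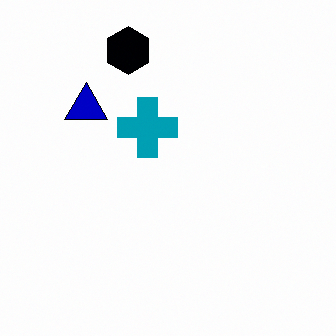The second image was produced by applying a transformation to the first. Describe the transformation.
The transformation is: given much higher contrast.

Tones are pushed away from mid-grey across the whole image — a global contrast change.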